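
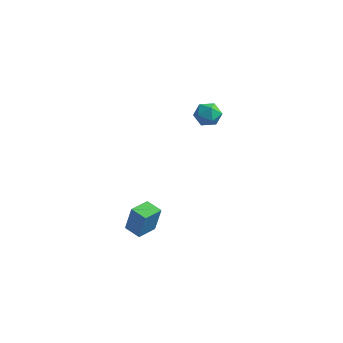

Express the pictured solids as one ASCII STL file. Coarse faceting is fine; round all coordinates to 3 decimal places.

solid 
facet normal -0.963 0.201 0.181
outer loop
vertex -1.466 -3.787 1.625
vertex -1.244 -2.596 1.486
vertex -1.78 -3.907 0.091
endloop
endfacet
facet normal -0.182 -0.977 0.114
outer loop
vertex -0.836 -4.104 -0.086
vertex -1.466 -3.787 1.625
vertex -1.78 -3.907 0.091
endloop
endfacet
facet normal -0.963 0.201 0.181
outer loop
vertex -1.78 -3.907 0.091
vertex -1.244 -2.596 1.486
vertex -1.557 -2.716 -0.048
endloop
endfacet
facet normal -0.199 -0.077 -0.977
outer loop
vertex -1.557 -2.716 -0.048
vertex -0.836 -4.104 -0.086
vertex -1.78 -3.907 0.091
endloop
endfacet
facet normal 0.199 0.077 0.977
outer loop
vertex -1.466 -3.787 1.625
vertex -0.3 -2.793 1.309
vertex -1.244 -2.596 1.486
endloop
endfacet
facet normal -0.183 -0.977 0.114
outer loop
vertex -0.523 -3.984 1.448
vertex -1.466 -3.787 1.625
vertex -0.836 -4.104 -0.086
endloop
endfacet
facet normal 0.199 0.077 0.977
outer loop
vertex -0.523 -3.984 1.448
vertex -0.3 -2.793 1.309
vertex -1.466 -3.787 1.625
endloop
endfacet
facet normal 0.183 0.977 -0.114
outer loop
vertex -1.244 -2.596 1.486
vertex -0.3 -2.793 1.309
vertex -1.557 -2.716 -0.048
endloop
endfacet
facet normal -0.199 -0.077 -0.977
outer loop
vertex -0.614 -2.913 -0.225
vertex -0.836 -4.104 -0.086
vertex -1.557 -2.716 -0.048
endloop
endfacet
facet normal 0.183 0.977 -0.114
outer loop
vertex -1.557 -2.716 -0.048
vertex -0.3 -2.793 1.309
vertex -0.614 -2.913 -0.225
endloop
endfacet
facet normal 0.963 -0.201 -0.181
outer loop
vertex -0.614 -2.913 -0.225
vertex -0.523 -3.984 1.448
vertex -0.836 -4.104 -0.086
endloop
endfacet
facet normal 0.963 -0.201 -0.181
outer loop
vertex -0.3 -2.793 1.309
vertex -0.523 -3.984 1.448
vertex -0.614 -2.913 -0.225
endloop
endfacet
facet normal -0.552 0.620 0.557
outer loop
vertex -1.944 4.435 3.945
vertex -1.882 3.906 4.596
vertex -1.308 4.512 4.49
endloop
endfacet
facet normal -0.177 0.982 0.068
outer loop
vertex -1.944 4.435 3.945
vertex -1.308 4.512 4.49
vertex -1.167 4.595 3.665
endloop
endfacet
facet normal -0.359 0.735 -0.575
outer loop
vertex -1.944 4.435 3.945
vertex -1.167 4.595 3.665
vertex -1.654 4.041 3.261
endloop
endfacet
facet normal -0.846 0.220 -0.485
outer loop
vertex -1.944 4.435 3.945
vertex -1.654 4.041 3.261
vertex -2.095 3.614 3.836
endloop
endfacet
facet normal -0.966 0.149 0.213
outer loop
vertex -1.944 4.435 3.945
vertex -2.095 3.614 3.836
vertex -1.882 3.906 4.596
endloop
endfacet
facet normal 0.513 0.841 0.172
outer loop
vertex -1.167 4.595 3.665
vertex -1.308 4.512 4.49
vertex -0.625 4.166 4.144
endloop
endfacet
facet normal -0.093 0.256 0.962
outer loop
vertex -1.308 4.512 4.49
vertex -1.882 3.906 4.596
vertex -1.066 3.739 4.719
endloop
endfacet
facet normal -0.760 -0.506 0.407
outer loop
vertex -1.882 3.906 4.596
vertex -2.095 3.614 3.836
vertex -1.553 3.185 4.315
endloop
endfacet
facet normal -0.566 -0.392 -0.725
outer loop
vertex -2.095 3.614 3.836
vertex -1.654 4.041 3.261
vertex -1.412 3.268 3.49
endloop
endfacet
facet normal 0.221 0.440 -0.870
outer loop
vertex -1.654 4.041 3.261
vertex -1.167 4.595 3.665
vertex -0.838 3.874 3.384
endloop
endfacet
facet normal 0.846 -0.220 0.485
outer loop
vertex -0.776 3.345 4.035
vertex -0.625 4.166 4.144
vertex -1.066 3.739 4.719
endloop
endfacet
facet normal 0.359 -0.735 0.575
outer loop
vertex -0.776 3.345 4.035
vertex -1.066 3.739 4.719
vertex -1.553 3.185 4.315
endloop
endfacet
facet normal 0.177 -0.982 -0.068
outer loop
vertex -0.776 3.345 4.035
vertex -1.553 3.185 4.315
vertex -1.412 3.268 3.49
endloop
endfacet
facet normal 0.552 -0.620 -0.557
outer loop
vertex -0.776 3.345 4.035
vertex -1.412 3.268 3.49
vertex -0.838 3.874 3.384
endloop
endfacet
facet normal 0.966 -0.149 -0.213
outer loop
vertex -0.776 3.345 4.035
vertex -0.838 3.874 3.384
vertex -0.625 4.166 4.144
endloop
endfacet
facet normal 0.566 0.392 0.725
outer loop
vertex -1.066 3.739 4.719
vertex -0.625 4.166 4.144
vertex -1.308 4.512 4.49
endloop
endfacet
facet normal -0.221 -0.440 0.870
outer loop
vertex -1.553 3.185 4.315
vertex -1.066 3.739 4.719
vertex -1.882 3.906 4.596
endloop
endfacet
facet normal -0.513 -0.841 -0.172
outer loop
vertex -1.412 3.268 3.49
vertex -1.553 3.185 4.315
vertex -2.095 3.614 3.836
endloop
endfacet
facet normal 0.093 -0.256 -0.962
outer loop
vertex -0.838 3.874 3.384
vertex -1.412 3.268 3.49
vertex -1.654 4.041 3.261
endloop
endfacet
facet normal 0.760 0.506 -0.407
outer loop
vertex -0.625 4.166 4.144
vertex -0.838 3.874 3.384
vertex -1.167 4.595 3.665
endloop
endfacet

endsolid


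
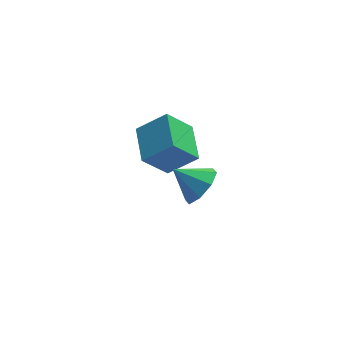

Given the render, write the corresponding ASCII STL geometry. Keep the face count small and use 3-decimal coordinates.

solid 
facet normal 0.747 -0.300 -0.593
outer loop
vertex 0.508 -0.713 -1.46
vertex -0.01 -1.376 -1.778
vertex 0.146 -0.522 -2.013
endloop
endfacet
facet normal -0.058 0.931 0.360
outer loop
vertex 0.508 -0.713 -1.46
vertex 0.146 -0.522 -2.013
vertex -0.99 -0.984 -1.002
endloop
endfacet
facet normal 0.747 -0.300 -0.593
outer loop
vertex 0.146 -0.522 -2.013
vertex -0.01 -1.376 -1.778
vertex -0.308 -0.83 -2.429
endloop
endfacet
facet normal -0.471 0.872 -0.131
outer loop
vertex 0.146 -0.522 -2.013
vertex -0.308 -0.83 -2.429
vertex -0.99 -0.984 -1.002
endloop
endfacet
facet normal 0.747 -0.300 -0.593
outer loop
vertex -0.308 -0.83 -2.429
vertex -0.01 -1.376 -1.778
vertex -0.588 -1.459 -2.464
endloop
endfacet
facet normal -0.844 0.396 -0.361
outer loop
vertex -0.308 -0.83 -2.429
vertex -0.588 -1.459 -2.464
vertex -0.99 -0.984 -1.002
endloop
endfacet
facet normal 0.747 -0.299 -0.593
outer loop
vertex -0.588 -1.459 -2.464
vertex -0.01 -1.376 -1.778
vertex -0.529 -2.039 -2.097
endloop
endfacet
facet normal -0.957 -0.219 -0.192
outer loop
vertex -0.588 -1.459 -2.464
vertex -0.529 -2.039 -2.097
vertex -0.99 -0.984 -1.002
endloop
endfacet
facet normal 0.747 -0.300 -0.593
outer loop
vertex -0.529 -2.039 -2.097
vertex -0.01 -1.376 -1.778
vertex -0.167 -2.231 -1.544
endloop
endfacet
facet normal -0.743 -0.610 0.275
outer loop
vertex -0.529 -2.039 -2.097
vertex -0.167 -2.231 -1.544
vertex -0.99 -0.984 -1.002
endloop
endfacet
facet normal 0.747 -0.300 -0.593
outer loop
vertex -0.167 -2.231 -1.544
vertex -0.01 -1.376 -1.778
vertex 0.287 -1.922 -1.128
endloop
endfacet
facet normal -0.329 -0.550 0.767
outer loop
vertex -0.167 -2.231 -1.544
vertex 0.287 -1.922 -1.128
vertex -0.99 -0.984 -1.002
endloop
endfacet
facet normal 0.747 -0.300 -0.593
outer loop
vertex 0.287 -1.922 -1.128
vertex -0.01 -1.376 -1.778
vertex 0.567 -1.293 -1.093
endloop
endfacet
facet normal 0.043 -0.075 0.996
outer loop
vertex 0.287 -1.922 -1.128
vertex 0.567 -1.293 -1.093
vertex -0.99 -0.984 -1.002
endloop
endfacet
facet normal 0.747 -0.299 -0.593
outer loop
vertex 0.567 -1.293 -1.093
vertex -0.01 -1.376 -1.778
vertex 0.508 -0.713 -1.46
endloop
endfacet
facet normal 0.155 0.539 0.828
outer loop
vertex 0.567 -1.293 -1.093
vertex 0.508 -0.713 -1.46
vertex -0.99 -0.984 -1.002
endloop
endfacet
facet normal -0.638 -0.149 0.755
outer loop
vertex -0.618 1.952 -2.689
vertex -0.658 3.646 -2.389
vertex -1.803 2.096 -3.662
endloop
endfacet
facet normal 0.023 -0.984 -0.174
outer loop
vertex -0.782 2.334 -4.871
vertex -0.618 1.952 -2.689
vertex -1.803 2.096 -3.662
endloop
endfacet
facet normal -0.639 -0.148 0.755
outer loop
vertex -1.803 2.096 -3.662
vertex -0.658 3.646 -2.389
vertex -1.843 3.79 -3.363
endloop
endfacet
facet normal -0.770 0.093 -0.632
outer loop
vertex -1.843 3.79 -3.363
vertex -0.782 2.334 -4.871
vertex -1.803 2.096 -3.662
endloop
endfacet
facet normal 0.770 -0.094 0.632
outer loop
vertex -0.618 1.952 -2.689
vertex 0.363 3.884 -3.598
vertex -0.658 3.646 -2.389
endloop
endfacet
facet normal 0.023 -0.984 -0.174
outer loop
vertex 0.403 2.19 -3.897
vertex -0.618 1.952 -2.689
vertex -0.782 2.334 -4.871
endloop
endfacet
facet normal 0.769 -0.093 0.632
outer loop
vertex 0.403 2.19 -3.897
vertex 0.363 3.884 -3.598
vertex -0.618 1.952 -2.689
endloop
endfacet
facet normal -0.023 0.984 0.174
outer loop
vertex -0.658 3.646 -2.389
vertex 0.363 3.884 -3.598
vertex -1.843 3.79 -3.363
endloop
endfacet
facet normal -0.769 0.094 -0.632
outer loop
vertex -0.822 4.028 -4.571
vertex -0.782 2.334 -4.871
vertex -1.843 3.79 -3.363
endloop
endfacet
facet normal -0.023 0.984 0.174
outer loop
vertex -1.843 3.79 -3.363
vertex 0.363 3.884 -3.598
vertex -0.822 4.028 -4.571
endloop
endfacet
facet normal 0.639 0.149 -0.755
outer loop
vertex -0.822 4.028 -4.571
vertex 0.403 2.19 -3.897
vertex -0.782 2.334 -4.871
endloop
endfacet
facet normal 0.638 0.148 -0.755
outer loop
vertex 0.363 3.884 -3.598
vertex 0.403 2.19 -3.897
vertex -0.822 4.028 -4.571
endloop
endfacet

endsolid


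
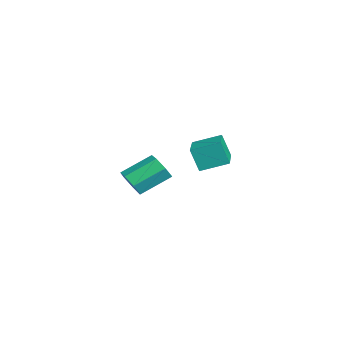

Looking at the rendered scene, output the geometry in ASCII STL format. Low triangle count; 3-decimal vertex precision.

solid 
facet normal 0.169 -0.847 -0.504
outer loop
vertex -1.119 -2.716 -3.647
vertex -1.986 -2.747 -3.886
vertex -1.3 -2.355 -4.315
endloop
endfacet
facet normal 0.958 0.262 -0.118
outer loop
vertex -1.119 -2.716 -3.647
vertex -1.3 -2.355 -4.315
vertex -1.446 -1.081 -2.675
endloop
endfacet
facet normal 0.958 0.262 -0.118
outer loop
vertex -1.446 -1.081 -2.675
vertex -1.3 -2.355 -4.315
vertex -1.627 -0.72 -3.343
endloop
endfacet
facet normal -0.170 0.847 0.504
outer loop
vertex -1.446 -1.081 -2.675
vertex -1.627 -0.72 -3.343
vertex -2.314 -1.113 -2.914
endloop
endfacet
facet normal 0.170 -0.847 -0.503
outer loop
vertex -1.3 -2.355 -4.315
vertex -1.986 -2.747 -3.886
vertex -1.997 -2.289 -4.661
endloop
endfacet
facet normal 0.418 0.525 -0.742
outer loop
vertex -1.3 -2.355 -4.315
vertex -1.997 -2.289 -4.661
vertex -1.627 -0.72 -3.343
endloop
endfacet
facet normal 0.417 0.525 -0.742
outer loop
vertex -1.627 -0.72 -3.343
vertex -1.997 -2.289 -4.661
vertex -2.324 -0.654 -3.688
endloop
endfacet
facet normal -0.169 0.847 0.504
outer loop
vertex -1.627 -0.72 -3.343
vertex -2.324 -0.654 -3.688
vertex -2.314 -1.113 -2.914
endloop
endfacet
facet normal 0.169 -0.847 -0.503
outer loop
vertex -1.997 -2.289 -4.661
vertex -1.986 -2.747 -3.886
vertex -2.687 -2.568 -4.423
endloop
endfacet
facet normal -0.438 0.393 -0.808
outer loop
vertex -1.997 -2.289 -4.661
vertex -2.687 -2.568 -4.423
vertex -2.324 -0.654 -3.688
endloop
endfacet
facet normal -0.438 0.393 -0.808
outer loop
vertex -2.324 -0.654 -3.688
vertex -2.687 -2.568 -4.423
vertex -3.014 -0.934 -3.45
endloop
endfacet
facet normal -0.170 0.847 0.504
outer loop
vertex -2.324 -0.654 -3.688
vertex -3.014 -0.934 -3.45
vertex -2.314 -1.113 -2.914
endloop
endfacet
facet normal 0.170 -0.847 -0.504
outer loop
vertex -2.687 -2.568 -4.423
vertex -1.986 -2.747 -3.886
vertex -2.849 -2.983 -3.781
endloop
endfacet
facet normal -0.963 -0.035 -0.266
outer loop
vertex -2.687 -2.568 -4.423
vertex -2.849 -2.983 -3.781
vertex -3.014 -0.934 -3.45
endloop
endfacet
facet normal -0.963 -0.035 -0.265
outer loop
vertex -3.014 -0.934 -3.45
vertex -2.849 -2.983 -3.781
vertex -3.176 -1.348 -2.808
endloop
endfacet
facet normal -0.169 0.847 0.504
outer loop
vertex -3.014 -0.934 -3.45
vertex -3.176 -1.348 -2.808
vertex -2.314 -1.113 -2.914
endloop
endfacet
facet normal 0.170 -0.847 -0.504
outer loop
vertex -2.849 -2.983 -3.781
vertex -1.986 -2.747 -3.886
vertex -2.362 -3.22 -3.218
endloop
endfacet
facet normal -0.763 -0.436 0.477
outer loop
vertex -2.849 -2.983 -3.781
vertex -2.362 -3.22 -3.218
vertex -3.176 -1.348 -2.808
endloop
endfacet
facet normal -0.763 -0.436 0.477
outer loop
vertex -3.176 -1.348 -2.808
vertex -2.362 -3.22 -3.218
vertex -2.689 -1.585 -2.246
endloop
endfacet
facet normal -0.169 0.847 0.504
outer loop
vertex -3.176 -1.348 -2.808
vertex -2.689 -1.585 -2.246
vertex -2.314 -1.113 -2.914
endloop
endfacet
facet normal 0.170 -0.847 -0.504
outer loop
vertex -2.362 -3.22 -3.218
vertex -1.986 -2.747 -3.886
vertex -1.592 -3.101 -3.159
endloop
endfacet
facet normal 0.013 -0.509 0.861
outer loop
vertex -2.362 -3.22 -3.218
vertex -1.592 -3.101 -3.159
vertex -2.689 -1.585 -2.246
endloop
endfacet
facet normal 0.012 -0.510 0.860
outer loop
vertex -2.689 -1.585 -2.246
vertex -1.592 -3.101 -3.159
vertex -1.919 -1.466 -2.186
endloop
endfacet
facet normal -0.170 0.847 0.503
outer loop
vertex -2.689 -1.585 -2.246
vertex -1.919 -1.466 -2.186
vertex -2.314 -1.113 -2.914
endloop
endfacet
facet normal 0.169 -0.847 -0.504
outer loop
vertex -1.592 -3.101 -3.159
vertex -1.986 -2.747 -3.886
vertex -1.119 -2.716 -3.647
endloop
endfacet
facet normal 0.778 -0.199 0.596
outer loop
vertex -1.592 -3.101 -3.159
vertex -1.119 -2.716 -3.647
vertex -1.919 -1.466 -2.186
endloop
endfacet
facet normal 0.778 -0.199 0.596
outer loop
vertex -1.919 -1.466 -2.186
vertex -1.119 -2.716 -3.647
vertex -1.446 -1.081 -2.675
endloop
endfacet
facet normal -0.170 0.847 0.503
outer loop
vertex -1.919 -1.466 -2.186
vertex -1.446 -1.081 -2.675
vertex -2.314 -1.113 -2.914
endloop
endfacet
facet normal -0.963 0.210 -0.171
outer loop
vertex 2.345 -0.381 0.622
vertex 2.56 0.999 1.111
vertex 2.649 0.009 -0.613
endloop
endfacet
facet normal -0.145 -0.933 -0.330
outer loop
vertex 4.7 -0.439 -0.251
vertex 2.345 -0.381 0.622
vertex 2.649 0.009 -0.613
endloop
endfacet
facet normal -0.963 0.210 -0.171
outer loop
vertex 2.649 0.009 -0.613
vertex 2.56 0.999 1.111
vertex 2.864 1.389 -0.124
endloop
endfacet
facet normal 0.228 0.293 -0.928
outer loop
vertex 2.864 1.389 -0.124
vertex 4.7 -0.439 -0.251
vertex 2.649 0.009 -0.613
endloop
endfacet
facet normal -0.228 -0.293 0.928
outer loop
vertex 2.345 -0.381 0.622
vertex 4.611 0.551 1.473
vertex 2.56 0.999 1.111
endloop
endfacet
facet normal -0.145 -0.933 -0.330
outer loop
vertex 4.396 -0.829 0.984
vertex 2.345 -0.381 0.622
vertex 4.7 -0.439 -0.251
endloop
endfacet
facet normal -0.228 -0.293 0.928
outer loop
vertex 4.396 -0.829 0.984
vertex 4.611 0.551 1.473
vertex 2.345 -0.381 0.622
endloop
endfacet
facet normal 0.145 0.933 0.330
outer loop
vertex 2.56 0.999 1.111
vertex 4.611 0.551 1.473
vertex 2.864 1.389 -0.124
endloop
endfacet
facet normal 0.228 0.293 -0.928
outer loop
vertex 4.915 0.941 0.238
vertex 4.7 -0.439 -0.251
vertex 2.864 1.389 -0.124
endloop
endfacet
facet normal 0.145 0.933 0.330
outer loop
vertex 2.864 1.389 -0.124
vertex 4.611 0.551 1.473
vertex 4.915 0.941 0.238
endloop
endfacet
facet normal 0.963 -0.210 0.171
outer loop
vertex 4.915 0.941 0.238
vertex 4.396 -0.829 0.984
vertex 4.7 -0.439 -0.251
endloop
endfacet
facet normal 0.963 -0.210 0.171
outer loop
vertex 4.611 0.551 1.473
vertex 4.396 -0.829 0.984
vertex 4.915 0.941 0.238
endloop
endfacet

endsolid


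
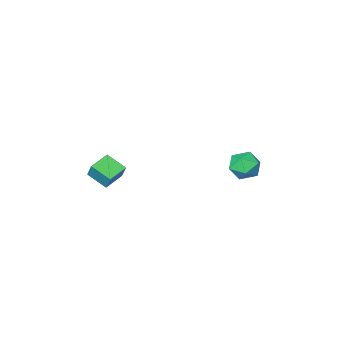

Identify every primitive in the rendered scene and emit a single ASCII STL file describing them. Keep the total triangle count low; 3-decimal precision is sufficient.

solid 
facet normal -0.927 -0.305 0.219
outer loop
vertex 2.694 -4.063 2.084
vertex 2.299 -3.195 1.621
vertex 2.655 -4.476 1.342
endloop
endfacet
facet normal 0.372 -0.819 0.436
outer loop
vertex 3.601 -4.165 1.119
vertex 2.694 -4.063 2.084
vertex 2.655 -4.476 1.342
endloop
endfacet
facet normal -0.927 -0.305 0.217
outer loop
vertex 2.655 -4.476 1.342
vertex 2.299 -3.195 1.621
vertex 2.261 -3.608 0.879
endloop
endfacet
facet normal -0.046 -0.486 -0.873
outer loop
vertex 2.261 -3.608 0.879
vertex 3.601 -4.165 1.119
vertex 2.655 -4.476 1.342
endloop
endfacet
facet normal 0.046 0.486 0.873
outer loop
vertex 2.694 -4.063 2.084
vertex 3.245 -2.884 1.398
vertex 2.299 -3.195 1.621
endloop
endfacet
facet normal 0.373 -0.819 0.437
outer loop
vertex 3.639 -3.752 1.861
vertex 2.694 -4.063 2.084
vertex 3.601 -4.165 1.119
endloop
endfacet
facet normal 0.046 0.486 0.873
outer loop
vertex 3.639 -3.752 1.861
vertex 3.245 -2.884 1.398
vertex 2.694 -4.063 2.084
endloop
endfacet
facet normal -0.372 0.819 -0.437
outer loop
vertex 2.299 -3.195 1.621
vertex 3.245 -2.884 1.398
vertex 2.261 -3.608 0.879
endloop
endfacet
facet normal -0.046 -0.486 -0.873
outer loop
vertex 3.206 -3.297 0.656
vertex 3.601 -4.165 1.119
vertex 2.261 -3.608 0.879
endloop
endfacet
facet normal -0.373 0.819 -0.436
outer loop
vertex 2.261 -3.608 0.879
vertex 3.245 -2.884 1.398
vertex 3.206 -3.297 0.656
endloop
endfacet
facet normal 0.927 0.306 -0.218
outer loop
vertex 3.206 -3.297 0.656
vertex 3.639 -3.752 1.861
vertex 3.601 -4.165 1.119
endloop
endfacet
facet normal 0.927 0.304 -0.218
outer loop
vertex 3.245 -2.884 1.398
vertex 3.639 -3.752 1.861
vertex 3.206 -3.297 0.656
endloop
endfacet
facet normal -0.110 0.994 -0.027
outer loop
vertex -2.934 -1.145 0.449
vertex -2.957 -1.126 1.248
vertex -2.258 -1.059 0.866
endloop
endfacet
facet normal 0.266 0.764 -0.588
outer loop
vertex -2.934 -1.145 0.449
vertex -2.258 -1.059 0.866
vertex -2.277 -1.542 0.23
endloop
endfacet
facet normal -0.136 0.296 -0.945
outer loop
vertex -2.934 -1.145 0.449
vertex -2.277 -1.542 0.23
vertex -2.987 -1.908 0.218
endloop
endfacet
facet normal -0.761 0.236 -0.604
outer loop
vertex -2.934 -1.145 0.449
vertex -2.987 -1.908 0.218
vertex -3.407 -1.651 0.847
endloop
endfacet
facet normal -0.744 0.667 -0.037
outer loop
vertex -2.934 -1.145 0.449
vertex -3.407 -1.651 0.847
vertex -2.957 -1.126 1.248
endloop
endfacet
facet normal 0.841 0.419 -0.343
outer loop
vertex -2.277 -1.542 0.23
vertex -2.258 -1.059 0.866
vertex -1.893 -1.769 0.893
endloop
endfacet
facet normal 0.233 0.791 0.566
outer loop
vertex -2.258 -1.059 0.866
vertex -2.957 -1.126 1.248
vertex -2.313 -1.512 1.522
endloop
endfacet
facet normal -0.794 0.261 0.549
outer loop
vertex -2.957 -1.126 1.248
vertex -3.407 -1.651 0.847
vertex -3.023 -1.878 1.51
endloop
endfacet
facet normal -0.821 -0.436 -0.370
outer loop
vertex -3.407 -1.651 0.847
vertex -2.987 -1.908 0.218
vertex -3.042 -2.361 0.874
endloop
endfacet
facet normal 0.190 -0.338 -0.922
outer loop
vertex -2.987 -1.908 0.218
vertex -2.277 -1.542 0.23
vertex -2.343 -2.294 0.492
endloop
endfacet
facet normal 0.761 -0.236 0.604
outer loop
vertex -2.366 -2.275 1.291
vertex -1.893 -1.769 0.893
vertex -2.313 -1.512 1.522
endloop
endfacet
facet normal 0.136 -0.296 0.945
outer loop
vertex -2.366 -2.275 1.291
vertex -2.313 -1.512 1.522
vertex -3.023 -1.878 1.51
endloop
endfacet
facet normal -0.266 -0.764 0.588
outer loop
vertex -2.366 -2.275 1.291
vertex -3.023 -1.878 1.51
vertex -3.042 -2.361 0.874
endloop
endfacet
facet normal 0.110 -0.994 0.027
outer loop
vertex -2.366 -2.275 1.291
vertex -3.042 -2.361 0.874
vertex -2.343 -2.294 0.492
endloop
endfacet
facet normal 0.744 -0.667 0.037
outer loop
vertex -2.366 -2.275 1.291
vertex -2.343 -2.294 0.492
vertex -1.893 -1.769 0.893
endloop
endfacet
facet normal 0.821 0.436 0.370
outer loop
vertex -2.313 -1.512 1.522
vertex -1.893 -1.769 0.893
vertex -2.258 -1.059 0.866
endloop
endfacet
facet normal -0.190 0.338 0.922
outer loop
vertex -3.023 -1.878 1.51
vertex -2.313 -1.512 1.522
vertex -2.957 -1.126 1.248
endloop
endfacet
facet normal -0.841 -0.419 0.343
outer loop
vertex -3.042 -2.361 0.874
vertex -3.023 -1.878 1.51
vertex -3.407 -1.651 0.847
endloop
endfacet
facet normal -0.233 -0.791 -0.566
outer loop
vertex -2.343 -2.294 0.492
vertex -3.042 -2.361 0.874
vertex -2.987 -1.908 0.218
endloop
endfacet
facet normal 0.794 -0.261 -0.549
outer loop
vertex -1.893 -1.769 0.893
vertex -2.343 -2.294 0.492
vertex -2.277 -1.542 0.23
endloop
endfacet

endsolid


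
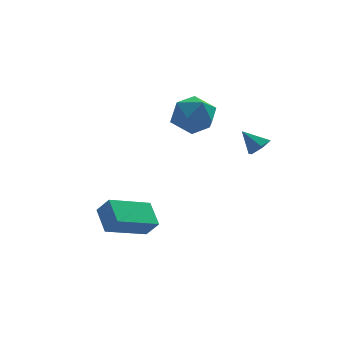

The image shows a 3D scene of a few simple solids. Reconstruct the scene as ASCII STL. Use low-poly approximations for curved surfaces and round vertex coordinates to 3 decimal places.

solid 
facet normal 0.605 -0.345 -0.718
outer loop
vertex 2.231 0.091 2.706
vertex 1.817 0.224 2.293
vertex 2.23 0.632 2.445
endloop
endfacet
facet normal 0.454 0.388 0.802
outer loop
vertex 2.231 0.091 2.706
vertex 2.23 0.632 2.445
vertex 1.163 0.596 3.067
endloop
endfacet
facet normal 0.605 -0.345 -0.718
outer loop
vertex 2.23 0.632 2.445
vertex 1.817 0.224 2.293
vertex 1.815 0.764 2.032
endloop
endfacet
facet normal 0.093 0.972 0.217
outer loop
vertex 2.23 0.632 2.445
vertex 1.815 0.764 2.032
vertex 1.163 0.596 3.067
endloop
endfacet
facet normal 0.607 -0.344 -0.717
outer loop
vertex 1.815 0.764 2.032
vertex 1.817 0.224 2.293
vertex 1.403 0.356 1.879
endloop
endfacet
facet normal -0.623 0.732 -0.274
outer loop
vertex 1.815 0.764 2.032
vertex 1.403 0.356 1.879
vertex 1.163 0.596 3.067
endloop
endfacet
facet normal 0.606 -0.345 -0.716
outer loop
vertex 1.403 0.356 1.879
vertex 1.817 0.224 2.293
vertex 1.404 -0.184 2.14
endloop
endfacet
facet normal -0.980 -0.089 -0.180
outer loop
vertex 1.403 0.356 1.879
vertex 1.404 -0.184 2.14
vertex 1.163 0.596 3.067
endloop
endfacet
facet normal 0.606 -0.345 -0.716
outer loop
vertex 1.404 -0.184 2.14
vertex 1.817 0.224 2.293
vertex 1.818 -0.316 2.554
endloop
endfacet
facet normal -0.619 -0.673 0.405
outer loop
vertex 1.404 -0.184 2.14
vertex 1.818 -0.316 2.554
vertex 1.163 0.596 3.067
endloop
endfacet
facet normal 0.605 -0.346 -0.718
outer loop
vertex 1.818 -0.316 2.554
vertex 1.817 0.224 2.293
vertex 2.231 0.091 2.706
endloop
endfacet
facet normal 0.098 -0.434 0.896
outer loop
vertex 1.818 -0.316 2.554
vertex 2.231 0.091 2.706
vertex 1.163 0.596 3.067
endloop
endfacet
facet normal -0.778 0.436 -0.453
outer loop
vertex -0.512 4.334 1.583
vertex -1.205 3.778 2.238
vertex -0.829 4.769 2.546
endloop
endfacet
facet normal -0.207 0.864 -0.459
outer loop
vertex -0.512 4.334 1.583
vertex -0.829 4.769 2.546
vertex 0.223 4.85 2.224
endloop
endfacet
facet normal 0.323 0.521 -0.790
outer loop
vertex -0.512 4.334 1.583
vertex 0.223 4.85 2.224
vertex 0.498 3.909 1.716
endloop
endfacet
facet normal 0.080 -0.119 -0.990
outer loop
vertex -0.512 4.334 1.583
vertex 0.498 3.909 1.716
vertex -0.385 3.247 1.724
endloop
endfacet
facet normal -0.601 -0.171 -0.781
outer loop
vertex -0.512 4.334 1.583
vertex -0.385 3.247 1.724
vertex -1.205 3.778 2.238
endloop
endfacet
facet normal -0.008 0.976 0.218
outer loop
vertex 0.223 4.85 2.224
vertex -0.829 4.769 2.546
vertex -0.015 4.613 3.276
endloop
endfacet
facet normal -0.932 0.283 0.227
outer loop
vertex -0.829 4.769 2.546
vertex -1.205 3.778 2.238
vertex -0.898 3.951 3.284
endloop
endfacet
facet normal -0.645 -0.701 -0.304
outer loop
vertex -1.205 3.778 2.238
vertex -0.385 3.247 1.724
vertex -0.623 3.01 2.776
endloop
endfacet
facet normal 0.457 -0.617 -0.641
outer loop
vertex -0.385 3.247 1.724
vertex 0.498 3.909 1.716
vertex 0.429 3.091 2.454
endloop
endfacet
facet normal 0.849 0.420 -0.319
outer loop
vertex 0.498 3.909 1.716
vertex 0.223 4.85 2.224
vertex 0.805 4.082 2.762
endloop
endfacet
facet normal -0.080 0.119 0.990
outer loop
vertex 0.112 3.526 3.417
vertex -0.015 4.613 3.276
vertex -0.898 3.951 3.284
endloop
endfacet
facet normal -0.323 -0.521 0.790
outer loop
vertex 0.112 3.526 3.417
vertex -0.898 3.951 3.284
vertex -0.623 3.01 2.776
endloop
endfacet
facet normal 0.207 -0.864 0.459
outer loop
vertex 0.112 3.526 3.417
vertex -0.623 3.01 2.776
vertex 0.429 3.091 2.454
endloop
endfacet
facet normal 0.778 -0.436 0.453
outer loop
vertex 0.112 3.526 3.417
vertex 0.429 3.091 2.454
vertex 0.805 4.082 2.762
endloop
endfacet
facet normal 0.601 0.171 0.781
outer loop
vertex 0.112 3.526 3.417
vertex 0.805 4.082 2.762
vertex -0.015 4.613 3.276
endloop
endfacet
facet normal -0.457 0.617 0.641
outer loop
vertex -0.898 3.951 3.284
vertex -0.015 4.613 3.276
vertex -0.829 4.769 2.546
endloop
endfacet
facet normal -0.849 -0.420 0.319
outer loop
vertex -0.623 3.01 2.776
vertex -0.898 3.951 3.284
vertex -1.205 3.778 2.238
endloop
endfacet
facet normal 0.008 -0.976 -0.218
outer loop
vertex 0.429 3.091 2.454
vertex -0.623 3.01 2.776
vertex -0.385 3.247 1.724
endloop
endfacet
facet normal 0.932 -0.283 -0.227
outer loop
vertex 0.805 4.082 2.762
vertex 0.429 3.091 2.454
vertex 0.498 3.909 1.716
endloop
endfacet
facet normal 0.645 0.701 0.304
outer loop
vertex -0.015 4.613 3.276
vertex 0.805 4.082 2.762
vertex 0.223 4.85 2.224
endloop
endfacet
facet normal -0.491 0.372 -0.788
outer loop
vertex -4.502 0.132 -1.937
vertex -4.682 1.249 -1.297
vertex -2.704 0.865 -2.711
endloop
endfacet
facet normal 0.138 -0.859 -0.493
outer loop
vertex -2.238 0.511 -1.963
vertex -4.502 0.132 -1.937
vertex -2.704 0.865 -2.711
endloop
endfacet
facet normal -0.491 0.372 -0.788
outer loop
vertex -2.704 0.865 -2.711
vertex -4.682 1.249 -1.297
vertex -2.884 1.982 -2.071
endloop
endfacet
facet normal 0.860 0.351 -0.370
outer loop
vertex -2.884 1.982 -2.071
vertex -2.238 0.511 -1.963
vertex -2.704 0.865 -2.711
endloop
endfacet
facet normal -0.860 -0.351 0.370
outer loop
vertex -4.502 0.132 -1.937
vertex -4.216 0.895 -0.549
vertex -4.682 1.249 -1.297
endloop
endfacet
facet normal 0.138 -0.859 -0.493
outer loop
vertex -4.036 -0.222 -1.189
vertex -4.502 0.132 -1.937
vertex -2.238 0.511 -1.963
endloop
endfacet
facet normal -0.860 -0.351 0.370
outer loop
vertex -4.036 -0.222 -1.189
vertex -4.216 0.895 -0.549
vertex -4.502 0.132 -1.937
endloop
endfacet
facet normal -0.138 0.859 0.493
outer loop
vertex -4.682 1.249 -1.297
vertex -4.216 0.895 -0.549
vertex -2.884 1.982 -2.071
endloop
endfacet
facet normal 0.860 0.351 -0.370
outer loop
vertex -2.418 1.628 -1.323
vertex -2.238 0.511 -1.963
vertex -2.884 1.982 -2.071
endloop
endfacet
facet normal -0.138 0.859 0.493
outer loop
vertex -2.884 1.982 -2.071
vertex -4.216 0.895 -0.549
vertex -2.418 1.628 -1.323
endloop
endfacet
facet normal 0.491 -0.372 0.788
outer loop
vertex -2.418 1.628 -1.323
vertex -4.036 -0.222 -1.189
vertex -2.238 0.511 -1.963
endloop
endfacet
facet normal 0.491 -0.372 0.788
outer loop
vertex -4.216 0.895 -0.549
vertex -4.036 -0.222 -1.189
vertex -2.418 1.628 -1.323
endloop
endfacet

endsolid


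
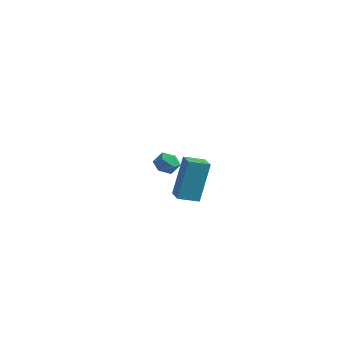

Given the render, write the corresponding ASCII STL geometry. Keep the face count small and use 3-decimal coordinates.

solid 
facet normal -0.570 0.797 -0.198
outer loop
vertex -3.753 4.062 -2.087
vertex -4.276 3.799 -1.641
vertex -3.752 4.24 -1.373
endloop
endfacet
facet normal 0.123 0.963 -0.240
outer loop
vertex -3.753 4.062 -2.087
vertex -3.752 4.24 -1.373
vertex -3.12 4.075 -1.712
endloop
endfacet
facet normal 0.421 0.538 -0.730
outer loop
vertex -3.753 4.062 -2.087
vertex -3.12 4.075 -1.712
vertex -3.253 3.531 -2.19
endloop
endfacet
facet normal -0.087 0.110 -0.990
outer loop
vertex -3.753 4.062 -2.087
vertex -3.253 3.531 -2.19
vertex -3.968 3.361 -2.146
endloop
endfacet
facet normal -0.700 0.270 -0.661
outer loop
vertex -3.753 4.062 -2.087
vertex -3.968 3.361 -2.146
vertex -4.276 3.799 -1.641
endloop
endfacet
facet normal 0.423 0.817 0.391
outer loop
vertex -3.12 4.075 -1.712
vertex -3.752 4.24 -1.373
vertex -3.252 3.819 -1.034
endloop
endfacet
facet normal -0.698 0.551 0.458
outer loop
vertex -3.752 4.24 -1.373
vertex -4.276 3.799 -1.641
vertex -3.967 3.649 -0.99
endloop
endfacet
facet normal -0.908 -0.303 -0.291
outer loop
vertex -4.276 3.799 -1.641
vertex -3.968 3.361 -2.146
vertex -4.1 3.105 -1.468
endloop
endfacet
facet normal 0.083 -0.563 -0.822
outer loop
vertex -3.968 3.361 -2.146
vertex -3.253 3.531 -2.19
vertex -3.468 2.94 -1.807
endloop
endfacet
facet normal 0.907 0.130 -0.401
outer loop
vertex -3.253 3.531 -2.19
vertex -3.12 4.075 -1.712
vertex -2.944 3.381 -1.539
endloop
endfacet
facet normal 0.087 -0.110 0.990
outer loop
vertex -3.467 3.118 -1.093
vertex -3.252 3.819 -1.034
vertex -3.967 3.649 -0.99
endloop
endfacet
facet normal -0.421 -0.538 0.730
outer loop
vertex -3.467 3.118 -1.093
vertex -3.967 3.649 -0.99
vertex -4.1 3.105 -1.468
endloop
endfacet
facet normal -0.123 -0.963 0.240
outer loop
vertex -3.467 3.118 -1.093
vertex -4.1 3.105 -1.468
vertex -3.468 2.94 -1.807
endloop
endfacet
facet normal 0.570 -0.797 0.198
outer loop
vertex -3.467 3.118 -1.093
vertex -3.468 2.94 -1.807
vertex -2.944 3.381 -1.539
endloop
endfacet
facet normal 0.700 -0.270 0.661
outer loop
vertex -3.467 3.118 -1.093
vertex -2.944 3.381 -1.539
vertex -3.252 3.819 -1.034
endloop
endfacet
facet normal -0.083 0.563 0.822
outer loop
vertex -3.967 3.649 -0.99
vertex -3.252 3.819 -1.034
vertex -3.752 4.24 -1.373
endloop
endfacet
facet normal -0.907 -0.130 0.401
outer loop
vertex -4.1 3.105 -1.468
vertex -3.967 3.649 -0.99
vertex -4.276 3.799 -1.641
endloop
endfacet
facet normal -0.423 -0.817 -0.391
outer loop
vertex -3.468 2.94 -1.807
vertex -4.1 3.105 -1.468
vertex -3.968 3.361 -2.146
endloop
endfacet
facet normal 0.698 -0.551 -0.458
outer loop
vertex -2.944 3.381 -1.539
vertex -3.468 2.94 -1.807
vertex -3.253 3.531 -2.19
endloop
endfacet
facet normal 0.908 0.303 0.291
outer loop
vertex -3.252 3.819 -1.034
vertex -2.944 3.381 -1.539
vertex -3.12 4.075 -1.712
endloop
endfacet
facet normal -0.829 0.532 -0.174
outer loop
vertex 2.123 -1.238 2.611
vertex 2.699 -0.429 2.339
vertex 2.115 -1.929 0.544
endloop
endfacet
facet normal -0.559 -0.786 0.265
outer loop
vertex 2.961 -2.471 0.721
vertex 2.123 -1.238 2.611
vertex 2.115 -1.929 0.544
endloop
endfacet
facet normal -0.829 0.531 -0.174
outer loop
vertex 2.115 -1.929 0.544
vertex 2.699 -0.429 2.339
vertex 2.691 -1.12 0.271
endloop
endfacet
facet normal -0.005 -0.317 -0.948
outer loop
vertex 2.691 -1.12 0.271
vertex 2.961 -2.471 0.721
vertex 2.115 -1.929 0.544
endloop
endfacet
facet normal 0.004 0.316 0.949
outer loop
vertex 2.123 -1.238 2.611
vertex 3.545 -0.971 2.516
vertex 2.699 -0.429 2.339
endloop
endfacet
facet normal -0.559 -0.786 0.265
outer loop
vertex 2.969 -1.78 2.789
vertex 2.123 -1.238 2.611
vertex 2.961 -2.471 0.721
endloop
endfacet
facet normal 0.004 0.317 0.948
outer loop
vertex 2.969 -1.78 2.789
vertex 3.545 -0.971 2.516
vertex 2.123 -1.238 2.611
endloop
endfacet
facet normal 0.559 0.786 -0.265
outer loop
vertex 2.699 -0.429 2.339
vertex 3.545 -0.971 2.516
vertex 2.691 -1.12 0.271
endloop
endfacet
facet normal -0.003 -0.317 -0.949
outer loop
vertex 3.537 -1.662 0.449
vertex 2.961 -2.471 0.721
vertex 2.691 -1.12 0.271
endloop
endfacet
facet normal 0.559 0.786 -0.265
outer loop
vertex 2.691 -1.12 0.271
vertex 3.545 -0.971 2.516
vertex 3.537 -1.662 0.449
endloop
endfacet
facet normal 0.829 -0.532 0.174
outer loop
vertex 3.537 -1.662 0.449
vertex 2.969 -1.78 2.789
vertex 2.961 -2.471 0.721
endloop
endfacet
facet normal 0.829 -0.531 0.174
outer loop
vertex 3.545 -0.971 2.516
vertex 2.969 -1.78 2.789
vertex 3.537 -1.662 0.449
endloop
endfacet

endsolid


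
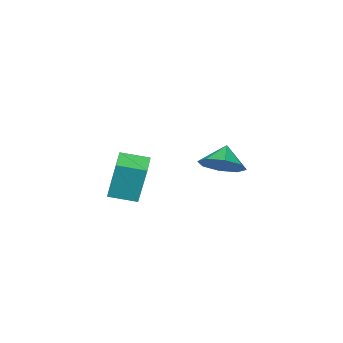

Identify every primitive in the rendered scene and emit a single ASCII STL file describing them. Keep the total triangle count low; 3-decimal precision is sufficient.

solid 
facet normal 0.624 0.374 -0.686
outer loop
vertex -2.165 2.7 1.01
vertex -2.854 3.463 0.799
vertex -2.052 3.351 1.467
endloop
endfacet
facet normal 0.181 -0.586 0.790
outer loop
vertex -2.165 2.7 1.01
vertex -2.052 3.351 1.467
vertex -3.566 3.037 1.581
endloop
endfacet
facet normal 0.624 0.373 -0.687
outer loop
vertex -2.052 3.351 1.467
vertex -2.854 3.463 0.799
vertex -2.409 4.068 1.532
endloop
endfacet
facet normal 0.085 -0.048 0.995
outer loop
vertex -2.052 3.351 1.467
vertex -2.409 4.068 1.532
vertex -3.566 3.037 1.581
endloop
endfacet
facet normal 0.623 0.374 -0.687
outer loop
vertex -2.409 4.068 1.532
vertex -2.854 3.463 0.799
vertex -3.027 4.43 1.168
endloop
endfacet
facet normal -0.297 0.375 0.878
outer loop
vertex -2.409 4.068 1.532
vertex -3.027 4.43 1.168
vertex -3.566 3.037 1.581
endloop
endfacet
facet normal 0.624 0.374 -0.686
outer loop
vertex -3.027 4.43 1.168
vertex -2.854 3.463 0.799
vertex -3.544 4.226 0.587
endloop
endfacet
facet normal -0.743 0.438 0.507
outer loop
vertex -3.027 4.43 1.168
vertex -3.544 4.226 0.587
vertex -3.566 3.037 1.581
endloop
endfacet
facet normal 0.624 0.373 -0.687
outer loop
vertex -3.544 4.226 0.587
vertex -2.854 3.463 0.799
vertex -3.657 3.574 0.13
endloop
endfacet
facet normal -0.990 0.102 0.100
outer loop
vertex -3.544 4.226 0.587
vertex -3.657 3.574 0.13
vertex -3.566 3.037 1.581
endloop
endfacet
facet normal 0.624 0.374 -0.687
outer loop
vertex -3.657 3.574 0.13
vertex -2.854 3.463 0.799
vertex -3.299 2.857 0.065
endloop
endfacet
facet normal -0.893 -0.437 -0.106
outer loop
vertex -3.657 3.574 0.13
vertex -3.299 2.857 0.065
vertex -3.566 3.037 1.581
endloop
endfacet
facet normal 0.624 0.373 -0.686
outer loop
vertex -3.299 2.857 0.065
vertex -2.854 3.463 0.799
vertex -2.681 2.495 0.43
endloop
endfacet
facet normal -0.511 -0.860 0.012
outer loop
vertex -3.299 2.857 0.065
vertex -2.681 2.495 0.43
vertex -3.566 3.037 1.581
endloop
endfacet
facet normal 0.624 0.373 -0.687
outer loop
vertex -2.681 2.495 0.43
vertex -2.854 3.463 0.799
vertex -2.165 2.7 1.01
endloop
endfacet
facet normal -0.065 -0.921 0.384
outer loop
vertex -2.681 2.495 0.43
vertex -2.165 2.7 1.01
vertex -3.566 3.037 1.581
endloop
endfacet
facet normal -0.757 -0.632 0.166
outer loop
vertex 2.352 2.889 3.361
vertex 1.535 3.801 3.109
vertex 2.365 2.348 1.363
endloop
endfacet
facet normal 0.653 -0.730 0.202
outer loop
vertex 3.145 2.999 1.191
vertex 2.352 2.889 3.361
vertex 2.365 2.348 1.363
endloop
endfacet
facet normal -0.757 -0.632 0.166
outer loop
vertex 2.365 2.348 1.363
vertex 1.535 3.801 3.109
vertex 1.548 3.26 1.111
endloop
endfacet
facet normal 0.006 -0.262 -0.965
outer loop
vertex 1.548 3.26 1.111
vertex 3.145 2.999 1.191
vertex 2.365 2.348 1.363
endloop
endfacet
facet normal -0.006 0.262 0.965
outer loop
vertex 2.352 2.889 3.361
vertex 2.315 4.452 2.937
vertex 1.535 3.801 3.109
endloop
endfacet
facet normal 0.653 -0.730 0.202
outer loop
vertex 3.132 3.54 3.189
vertex 2.352 2.889 3.361
vertex 3.145 2.999 1.191
endloop
endfacet
facet normal -0.006 0.262 0.965
outer loop
vertex 3.132 3.54 3.189
vertex 2.315 4.452 2.937
vertex 2.352 2.889 3.361
endloop
endfacet
facet normal -0.653 0.730 -0.202
outer loop
vertex 1.535 3.801 3.109
vertex 2.315 4.452 2.937
vertex 1.548 3.26 1.111
endloop
endfacet
facet normal 0.006 -0.262 -0.965
outer loop
vertex 2.328 3.911 0.939
vertex 3.145 2.999 1.191
vertex 1.548 3.26 1.111
endloop
endfacet
facet normal -0.653 0.730 -0.202
outer loop
vertex 1.548 3.26 1.111
vertex 2.315 4.452 2.937
vertex 2.328 3.911 0.939
endloop
endfacet
facet normal 0.757 0.632 -0.166
outer loop
vertex 2.328 3.911 0.939
vertex 3.132 3.54 3.189
vertex 3.145 2.999 1.191
endloop
endfacet
facet normal 0.757 0.632 -0.166
outer loop
vertex 2.315 4.452 2.937
vertex 3.132 3.54 3.189
vertex 2.328 3.911 0.939
endloop
endfacet

endsolid


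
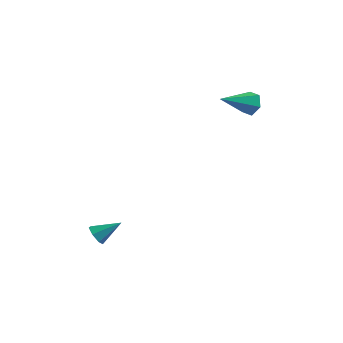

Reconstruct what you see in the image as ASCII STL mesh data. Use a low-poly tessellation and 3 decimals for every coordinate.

solid 
facet normal 0.500 0.765 -0.405
outer loop
vertex 2.74 4.41 3.888
vertex 2.311 4.335 3.217
vertex 2.055 4.814 3.805
endloop
endfacet
facet normal -0.039 0.138 0.990
outer loop
vertex 2.74 4.41 3.888
vertex 2.055 4.814 3.805
vertex 1.269 2.745 4.063
endloop
endfacet
facet normal 0.500 0.765 -0.406
outer loop
vertex 2.055 4.814 3.805
vertex 2.311 4.335 3.217
vertex 1.625 4.739 3.134
endloop
endfacet
facet normal -0.802 0.364 0.473
outer loop
vertex 2.055 4.814 3.805
vertex 1.625 4.739 3.134
vertex 1.269 2.745 4.063
endloop
endfacet
facet normal 0.500 0.765 -0.406
outer loop
vertex 1.625 4.739 3.134
vertex 2.311 4.335 3.217
vertex 1.881 4.26 2.547
endloop
endfacet
facet normal -0.921 -0.016 -0.388
outer loop
vertex 1.625 4.739 3.134
vertex 1.881 4.26 2.547
vertex 1.269 2.745 4.063
endloop
endfacet
facet normal 0.500 0.765 -0.407
outer loop
vertex 1.881 4.26 2.547
vertex 2.311 4.335 3.217
vertex 2.566 3.856 2.63
endloop
endfacet
facet normal -0.278 -0.621 -0.733
outer loop
vertex 1.881 4.26 2.547
vertex 2.566 3.856 2.63
vertex 1.269 2.745 4.063
endloop
endfacet
facet normal 0.501 0.764 -0.406
outer loop
vertex 2.566 3.856 2.63
vertex 2.311 4.335 3.217
vertex 2.996 3.931 3.301
endloop
endfacet
facet normal 0.486 -0.847 -0.217
outer loop
vertex 2.566 3.856 2.63
vertex 2.996 3.931 3.301
vertex 1.269 2.745 4.063
endloop
endfacet
facet normal 0.501 0.765 -0.406
outer loop
vertex 2.996 3.931 3.301
vertex 2.311 4.335 3.217
vertex 2.74 4.41 3.888
endloop
endfacet
facet normal 0.605 -0.467 0.645
outer loop
vertex 2.996 3.931 3.301
vertex 2.74 4.41 3.888
vertex 1.269 2.745 4.063
endloop
endfacet
facet normal -0.709 -0.475 -0.522
outer loop
vertex -2.45 -3.633 -3.927
vertex -2.864 -3.13 -3.823
vertex -2.439 -3.217 -4.321
endloop
endfacet
facet normal 0.916 -0.288 -0.278
outer loop
vertex -2.45 -3.633 -3.927
vertex -2.439 -3.217 -4.321
vertex -1.796 -2.41 -3.037
endloop
endfacet
facet normal -0.708 -0.477 -0.521
outer loop
vertex -2.439 -3.217 -4.321
vertex -2.864 -3.13 -3.823
vertex -2.749 -2.736 -4.34
endloop
endfacet
facet normal 0.682 0.415 -0.602
outer loop
vertex -2.439 -3.217 -4.321
vertex -2.749 -2.736 -4.34
vertex -1.796 -2.41 -3.037
endloop
endfacet
facet normal -0.707 -0.478 -0.522
outer loop
vertex -2.749 -2.736 -4.34
vertex -2.864 -3.13 -3.823
vertex -3.146 -2.552 -3.971
endloop
endfacet
facet normal 0.129 0.936 -0.328
outer loop
vertex -2.749 -2.736 -4.34
vertex -3.146 -2.552 -3.971
vertex -1.796 -2.41 -3.037
endloop
endfacet
facet normal -0.707 -0.478 -0.520
outer loop
vertex -3.146 -2.552 -3.971
vertex -2.864 -3.13 -3.823
vertex -3.33 -2.803 -3.49
endloop
endfacet
facet normal -0.326 0.884 0.336
outer loop
vertex -3.146 -2.552 -3.971
vertex -3.33 -2.803 -3.49
vertex -1.796 -2.41 -3.037
endloop
endfacet
facet normal -0.707 -0.477 -0.522
outer loop
vertex -3.33 -2.803 -3.49
vertex -2.864 -3.13 -3.823
vertex -3.164 -3.3 -3.261
endloop
endfacet
facet normal -0.340 0.298 0.892
outer loop
vertex -3.33 -2.803 -3.49
vertex -3.164 -3.3 -3.261
vertex -1.796 -2.41 -3.037
endloop
endfacet
facet normal -0.708 -0.476 -0.522
outer loop
vertex -3.164 -3.3 -3.261
vertex -2.864 -3.13 -3.823
vertex -2.772 -3.67 -3.455
endloop
endfacet
facet normal 0.097 -0.380 0.920
outer loop
vertex -3.164 -3.3 -3.261
vertex -2.772 -3.67 -3.455
vertex -1.796 -2.41 -3.037
endloop
endfacet
facet normal -0.709 -0.476 -0.521
outer loop
vertex -2.772 -3.67 -3.455
vertex -2.864 -3.13 -3.823
vertex -2.45 -3.633 -3.927
endloop
endfacet
facet normal 0.657 -0.641 0.398
outer loop
vertex -2.772 -3.67 -3.455
vertex -2.45 -3.633 -3.927
vertex -1.796 -2.41 -3.037
endloop
endfacet

endsolid


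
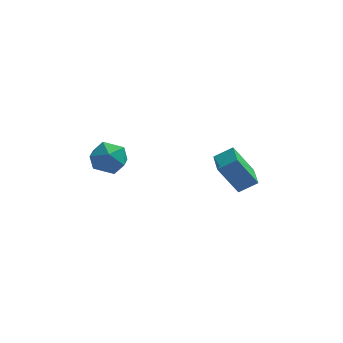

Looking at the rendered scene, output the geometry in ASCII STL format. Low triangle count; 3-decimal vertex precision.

solid 
facet normal -0.849 -0.129 -0.513
outer loop
vertex 2.439 -1.651 0.018
vertex 2.317 -0.65 -0.032
vertex 3.222 -1.62 -1.285
endloop
endfacet
facet normal 0.121 -0.991 0.049
outer loop
vertex 3.943 -1.51 -0.848
vertex 2.439 -1.651 0.018
vertex 3.222 -1.62 -1.285
endloop
endfacet
facet normal -0.848 -0.128 -0.513
outer loop
vertex 3.222 -1.62 -1.285
vertex 2.317 -0.65 -0.032
vertex 3.1 -0.618 -1.334
endloop
endfacet
facet normal 0.516 0.021 -0.856
outer loop
vertex 3.1 -0.618 -1.334
vertex 3.943 -1.51 -0.848
vertex 3.222 -1.62 -1.285
endloop
endfacet
facet normal -0.516 -0.020 0.856
outer loop
vertex 2.439 -1.651 0.018
vertex 3.038 -0.54 0.405
vertex 2.317 -0.65 -0.032
endloop
endfacet
facet normal 0.121 -0.992 0.048
outer loop
vertex 3.16 -1.542 0.454
vertex 2.439 -1.651 0.018
vertex 3.943 -1.51 -0.848
endloop
endfacet
facet normal -0.515 -0.021 0.857
outer loop
vertex 3.16 -1.542 0.454
vertex 3.038 -0.54 0.405
vertex 2.439 -1.651 0.018
endloop
endfacet
facet normal -0.122 0.991 -0.049
outer loop
vertex 2.317 -0.65 -0.032
vertex 3.038 -0.54 0.405
vertex 3.1 -0.618 -1.334
endloop
endfacet
facet normal 0.515 0.020 -0.857
outer loop
vertex 3.821 -0.509 -0.898
vertex 3.943 -1.51 -0.848
vertex 3.1 -0.618 -1.334
endloop
endfacet
facet normal -0.120 0.992 -0.049
outer loop
vertex 3.1 -0.618 -1.334
vertex 3.038 -0.54 0.405
vertex 3.821 -0.509 -0.898
endloop
endfacet
facet normal 0.848 0.129 0.513
outer loop
vertex 3.821 -0.509 -0.898
vertex 3.16 -1.542 0.454
vertex 3.943 -1.51 -0.848
endloop
endfacet
facet normal 0.849 0.128 0.513
outer loop
vertex 3.038 -0.54 0.405
vertex 3.16 -1.542 0.454
vertex 3.821 -0.509 -0.898
endloop
endfacet
facet normal -0.793 0.274 0.544
outer loop
vertex -1.967 -3.013 2.094
vertex -2.055 -3.748 2.336
vertex -1.608 -3.255 2.74
endloop
endfacet
facet normal -0.327 0.811 0.485
outer loop
vertex -1.967 -3.013 2.094
vertex -1.608 -3.255 2.74
vertex -1.232 -2.8 2.233
endloop
endfacet
facet normal -0.235 0.949 -0.210
outer loop
vertex -1.967 -3.013 2.094
vertex -1.232 -2.8 2.233
vertex -1.446 -3.012 1.515
endloop
endfacet
facet normal -0.645 0.498 -0.580
outer loop
vertex -1.967 -3.013 2.094
vertex -1.446 -3.012 1.515
vertex -1.955 -3.597 1.579
endloop
endfacet
facet normal -0.990 0.081 -0.115
outer loop
vertex -1.967 -3.013 2.094
vertex -1.955 -3.597 1.579
vertex -2.055 -3.748 2.336
endloop
endfacet
facet normal 0.298 0.590 0.750
outer loop
vertex -1.232 -2.8 2.233
vertex -1.608 -3.255 2.74
vertex -0.865 -3.403 2.561
endloop
endfacet
facet normal -0.457 -0.278 0.845
outer loop
vertex -1.608 -3.255 2.74
vertex -2.055 -3.748 2.336
vertex -1.374 -3.988 2.625
endloop
endfacet
facet normal -0.775 -0.592 -0.220
outer loop
vertex -2.055 -3.748 2.336
vertex -1.955 -3.597 1.579
vertex -1.588 -4.2 1.907
endloop
endfacet
facet normal -0.218 0.083 -0.972
outer loop
vertex -1.955 -3.597 1.579
vertex -1.446 -3.012 1.515
vertex -1.212 -3.745 1.4
endloop
endfacet
facet normal 0.445 0.814 -0.373
outer loop
vertex -1.446 -3.012 1.515
vertex -1.232 -2.8 2.233
vertex -0.765 -3.252 1.804
endloop
endfacet
facet normal 0.645 -0.498 0.580
outer loop
vertex -0.853 -3.987 2.046
vertex -0.865 -3.403 2.561
vertex -1.374 -3.988 2.625
endloop
endfacet
facet normal 0.235 -0.949 0.210
outer loop
vertex -0.853 -3.987 2.046
vertex -1.374 -3.988 2.625
vertex -1.588 -4.2 1.907
endloop
endfacet
facet normal 0.327 -0.811 -0.485
outer loop
vertex -0.853 -3.987 2.046
vertex -1.588 -4.2 1.907
vertex -1.212 -3.745 1.4
endloop
endfacet
facet normal 0.793 -0.274 -0.544
outer loop
vertex -0.853 -3.987 2.046
vertex -1.212 -3.745 1.4
vertex -0.765 -3.252 1.804
endloop
endfacet
facet normal 0.990 -0.081 0.115
outer loop
vertex -0.853 -3.987 2.046
vertex -0.765 -3.252 1.804
vertex -0.865 -3.403 2.561
endloop
endfacet
facet normal 0.218 -0.083 0.972
outer loop
vertex -1.374 -3.988 2.625
vertex -0.865 -3.403 2.561
vertex -1.608 -3.255 2.74
endloop
endfacet
facet normal -0.445 -0.814 0.373
outer loop
vertex -1.588 -4.2 1.907
vertex -1.374 -3.988 2.625
vertex -2.055 -3.748 2.336
endloop
endfacet
facet normal -0.298 -0.590 -0.750
outer loop
vertex -1.212 -3.745 1.4
vertex -1.588 -4.2 1.907
vertex -1.955 -3.597 1.579
endloop
endfacet
facet normal 0.457 0.278 -0.845
outer loop
vertex -0.765 -3.252 1.804
vertex -1.212 -3.745 1.4
vertex -1.446 -3.012 1.515
endloop
endfacet
facet normal 0.775 0.592 0.220
outer loop
vertex -0.865 -3.403 2.561
vertex -0.765 -3.252 1.804
vertex -1.232 -2.8 2.233
endloop
endfacet

endsolid


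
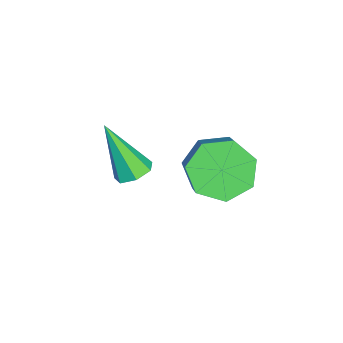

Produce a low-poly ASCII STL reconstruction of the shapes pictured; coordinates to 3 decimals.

solid 
facet normal -0.755 -0.131 -0.643
outer loop
vertex -1.265 3.551 -1.235
vertex -1.781 3.408 -0.6
vertex -1.596 4.131 -0.965
endloop
endfacet
facet normal 0.469 0.578 -0.668
outer loop
vertex -1.265 3.551 -1.235
vertex -1.596 4.131 -0.965
vertex -0.443 3.694 -0.534
endloop
endfacet
facet normal 0.469 0.578 -0.668
outer loop
vertex -0.443 3.694 -0.534
vertex -1.596 4.131 -0.965
vertex -0.774 4.274 -0.264
endloop
endfacet
facet normal 0.754 0.131 0.643
outer loop
vertex -0.443 3.694 -0.534
vertex -0.774 4.274 -0.264
vertex -0.959 3.552 0.1
endloop
endfacet
facet normal -0.754 -0.132 -0.643
outer loop
vertex -1.596 4.131 -0.965
vertex -1.781 3.408 -0.6
vertex -2.066 4.167 -0.421
endloop
endfacet
facet normal -0.067 0.990 -0.123
outer loop
vertex -1.596 4.131 -0.965
vertex -2.066 4.167 -0.421
vertex -0.774 4.274 -0.264
endloop
endfacet
facet normal -0.067 0.990 -0.123
outer loop
vertex -0.774 4.274 -0.264
vertex -2.066 4.167 -0.421
vertex -1.244 4.31 0.28
endloop
endfacet
facet normal 0.754 0.131 0.643
outer loop
vertex -0.774 4.274 -0.264
vertex -1.244 4.31 0.28
vertex -0.959 3.552 0.1
endloop
endfacet
facet normal -0.754 -0.131 -0.644
outer loop
vertex -2.066 4.167 -0.421
vertex -1.781 3.408 -0.6
vertex -2.322 3.632 -0.012
endloop
endfacet
facet normal -0.552 0.657 0.514
outer loop
vertex -2.066 4.167 -0.421
vertex -2.322 3.632 -0.012
vertex -1.244 4.31 0.28
endloop
endfacet
facet normal -0.552 0.657 0.514
outer loop
vertex -1.244 4.31 0.28
vertex -2.322 3.632 -0.012
vertex -1.5 3.775 0.689
endloop
endfacet
facet normal 0.754 0.131 0.643
outer loop
vertex -1.244 4.31 0.28
vertex -1.5 3.775 0.689
vertex -0.959 3.552 0.1
endloop
endfacet
facet normal -0.754 -0.132 -0.643
outer loop
vertex -2.322 3.632 -0.012
vertex -1.781 3.408 -0.6
vertex -2.17 2.929 -0.046
endloop
endfacet
facet normal -0.622 -0.171 0.764
outer loop
vertex -2.322 3.632 -0.012
vertex -2.17 2.929 -0.046
vertex -1.5 3.775 0.689
endloop
endfacet
facet normal -0.622 -0.171 0.764
outer loop
vertex -1.5 3.775 0.689
vertex -2.17 2.929 -0.046
vertex -1.348 3.072 0.655
endloop
endfacet
facet normal 0.754 0.132 0.643
outer loop
vertex -1.5 3.775 0.689
vertex -1.348 3.072 0.655
vertex -0.959 3.552 0.1
endloop
endfacet
facet normal -0.755 -0.130 -0.643
outer loop
vertex -2.17 2.929 -0.046
vertex -1.781 3.408 -0.6
vertex -1.726 2.587 -0.498
endloop
endfacet
facet normal -0.223 -0.870 0.439
outer loop
vertex -2.17 2.929 -0.046
vertex -1.726 2.587 -0.498
vertex -1.348 3.072 0.655
endloop
endfacet
facet normal -0.223 -0.870 0.439
outer loop
vertex -1.348 3.072 0.655
vertex -1.726 2.587 -0.498
vertex -0.903 2.73 0.203
endloop
endfacet
facet normal 0.754 0.132 0.643
outer loop
vertex -1.348 3.072 0.655
vertex -0.903 2.73 0.203
vertex -0.959 3.552 0.1
endloop
endfacet
facet normal -0.755 -0.130 -0.643
outer loop
vertex -1.726 2.587 -0.498
vertex -1.781 3.408 -0.6
vertex -1.323 2.864 -1.027
endloop
endfacet
facet normal 0.343 -0.914 -0.217
outer loop
vertex -1.726 2.587 -0.498
vertex -1.323 2.864 -1.027
vertex -0.903 2.73 0.203
endloop
endfacet
facet normal 0.343 -0.914 -0.217
outer loop
vertex -0.903 2.73 0.203
vertex -1.323 2.864 -1.027
vertex -0.5 3.007 -0.326
endloop
endfacet
facet normal 0.754 0.132 0.644
outer loop
vertex -0.903 2.73 0.203
vertex -0.5 3.007 -0.326
vertex -0.959 3.552 0.1
endloop
endfacet
facet normal -0.755 -0.131 -0.643
outer loop
vertex -1.323 2.864 -1.027
vertex -1.781 3.408 -0.6
vertex -1.265 3.551 -1.235
endloop
endfacet
facet normal 0.651 -0.270 -0.709
outer loop
vertex -1.323 2.864 -1.027
vertex -1.265 3.551 -1.235
vertex -0.5 3.007 -0.326
endloop
endfacet
facet normal 0.652 -0.269 -0.709
outer loop
vertex -0.5 3.007 -0.326
vertex -1.265 3.551 -1.235
vertex -0.443 3.694 -0.534
endloop
endfacet
facet normal 0.754 0.132 0.643
outer loop
vertex -0.5 3.007 -0.326
vertex -0.443 3.694 -0.534
vertex -0.959 3.552 0.1
endloop
endfacet
facet normal 0.226 0.448 -0.865
outer loop
vertex -3.206 0.967 -3.01
vertex -3.65 1.255 -2.977
vertex -3.167 1.37 -2.791
endloop
endfacet
facet normal 0.871 -0.297 0.391
outer loop
vertex -3.206 0.967 -3.01
vertex -3.167 1.37 -2.791
vertex -4.03 0.505 -1.523
endloop
endfacet
facet normal 0.227 0.446 -0.866
outer loop
vertex -3.167 1.37 -2.791
vertex -3.65 1.255 -2.977
vertex -3.491 1.686 -2.713
endloop
endfacet
facet normal 0.584 0.428 0.690
outer loop
vertex -3.167 1.37 -2.791
vertex -3.491 1.686 -2.713
vertex -4.03 0.505 -1.523
endloop
endfacet
facet normal 0.228 0.446 -0.866
outer loop
vertex -3.491 1.686 -2.713
vertex -3.65 1.255 -2.977
vertex -3.935 1.678 -2.834
endloop
endfacet
facet normal -0.190 0.739 0.647
outer loop
vertex -3.491 1.686 -2.713
vertex -3.935 1.678 -2.834
vertex -4.03 0.505 -1.523
endloop
endfacet
facet normal 0.226 0.445 -0.866
outer loop
vertex -3.935 1.678 -2.834
vertex -3.65 1.255 -2.977
vertex -4.164 1.351 -3.062
endloop
endfacet
facet normal -0.867 0.401 0.296
outer loop
vertex -3.935 1.678 -2.834
vertex -4.164 1.351 -3.062
vertex -4.03 0.505 -1.523
endloop
endfacet
facet normal 0.227 0.448 -0.865
outer loop
vertex -4.164 1.351 -3.062
vertex -3.65 1.255 -2.977
vertex -4.005 0.952 -3.227
endloop
endfacet
facet normal -0.938 -0.332 -0.101
outer loop
vertex -4.164 1.351 -3.062
vertex -4.005 0.952 -3.227
vertex -4.03 0.505 -1.523
endloop
endfacet
facet normal 0.228 0.447 -0.865
outer loop
vertex -4.005 0.952 -3.227
vertex -3.65 1.255 -2.977
vertex -3.579 0.781 -3.203
endloop
endfacet
facet normal -0.350 -0.905 -0.243
outer loop
vertex -4.005 0.952 -3.227
vertex -3.579 0.781 -3.203
vertex -4.03 0.505 -1.523
endloop
endfacet
facet normal 0.225 0.447 -0.866
outer loop
vertex -3.579 0.781 -3.203
vertex -3.65 1.255 -2.977
vertex -3.206 0.967 -3.01
endloop
endfacet
facet normal 0.456 -0.890 -0.024
outer loop
vertex -3.579 0.781 -3.203
vertex -3.206 0.967 -3.01
vertex -4.03 0.505 -1.523
endloop
endfacet

endsolid


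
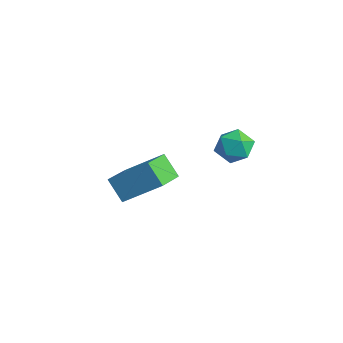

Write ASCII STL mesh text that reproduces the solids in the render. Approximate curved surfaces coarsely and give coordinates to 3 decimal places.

solid 
facet normal -0.145 0.881 0.449
outer loop
vertex 2.567 -0.692 3.929
vertex 2.78 -1.058 4.716
vertex 3.417 -0.693 4.206
endloop
endfacet
facet normal 0.074 0.972 -0.224
outer loop
vertex 2.567 -0.692 3.929
vertex 3.417 -0.693 4.206
vertex 3.226 -0.875 3.352
endloop
endfacet
facet normal -0.393 0.646 -0.654
outer loop
vertex 2.567 -0.692 3.929
vertex 3.226 -0.875 3.352
vertex 2.47 -1.353 3.334
endloop
endfacet
facet normal -0.902 0.354 -0.247
outer loop
vertex 2.567 -0.692 3.929
vertex 2.47 -1.353 3.334
vertex 2.195 -1.466 4.177
endloop
endfacet
facet normal -0.749 0.499 0.435
outer loop
vertex 2.567 -0.692 3.929
vertex 2.195 -1.466 4.177
vertex 2.78 -1.058 4.716
endloop
endfacet
facet normal 0.705 0.645 -0.295
outer loop
vertex 3.226 -0.875 3.352
vertex 3.417 -0.693 4.206
vertex 3.845 -1.354 3.783
endloop
endfacet
facet normal 0.349 0.499 0.793
outer loop
vertex 3.417 -0.693 4.206
vertex 2.78 -1.058 4.716
vertex 3.57 -1.467 4.626
endloop
endfacet
facet normal -0.627 -0.118 0.770
outer loop
vertex 2.78 -1.058 4.716
vertex 2.195 -1.466 4.177
vertex 2.814 -1.945 4.608
endloop
endfacet
facet normal -0.874 -0.353 -0.333
outer loop
vertex 2.195 -1.466 4.177
vertex 2.47 -1.353 3.334
vertex 2.623 -2.127 3.754
endloop
endfacet
facet normal -0.051 0.119 -0.992
outer loop
vertex 2.47 -1.353 3.334
vertex 3.226 -0.875 3.352
vertex 3.26 -1.762 3.244
endloop
endfacet
facet normal 0.902 -0.354 0.247
outer loop
vertex 3.473 -2.128 4.031
vertex 3.845 -1.354 3.783
vertex 3.57 -1.467 4.626
endloop
endfacet
facet normal 0.393 -0.646 0.654
outer loop
vertex 3.473 -2.128 4.031
vertex 3.57 -1.467 4.626
vertex 2.814 -1.945 4.608
endloop
endfacet
facet normal -0.074 -0.972 0.224
outer loop
vertex 3.473 -2.128 4.031
vertex 2.814 -1.945 4.608
vertex 2.623 -2.127 3.754
endloop
endfacet
facet normal 0.145 -0.881 -0.449
outer loop
vertex 3.473 -2.128 4.031
vertex 2.623 -2.127 3.754
vertex 3.26 -1.762 3.244
endloop
endfacet
facet normal 0.749 -0.499 -0.435
outer loop
vertex 3.473 -2.128 4.031
vertex 3.26 -1.762 3.244
vertex 3.845 -1.354 3.783
endloop
endfacet
facet normal 0.874 0.353 0.333
outer loop
vertex 3.57 -1.467 4.626
vertex 3.845 -1.354 3.783
vertex 3.417 -0.693 4.206
endloop
endfacet
facet normal 0.051 -0.119 0.992
outer loop
vertex 2.814 -1.945 4.608
vertex 3.57 -1.467 4.626
vertex 2.78 -1.058 4.716
endloop
endfacet
facet normal -0.705 -0.645 0.295
outer loop
vertex 2.623 -2.127 3.754
vertex 2.814 -1.945 4.608
vertex 2.195 -1.466 4.177
endloop
endfacet
facet normal -0.349 -0.499 -0.793
outer loop
vertex 3.26 -1.762 3.244
vertex 2.623 -2.127 3.754
vertex 2.47 -1.353 3.334
endloop
endfacet
facet normal 0.627 0.118 -0.770
outer loop
vertex 3.845 -1.354 3.783
vertex 3.26 -1.762 3.244
vertex 3.226 -0.875 3.352
endloop
endfacet
facet normal -0.670 -0.118 0.733
outer loop
vertex -0.992 -2.912 1.046
vertex -1.884 -1.501 0.458
vertex -2.153 -4.173 -0.217
endloop
endfacet
facet normal 0.504 -0.797 0.332
outer loop
vertex -1.276 -4.019 -1.178
vertex -0.992 -2.912 1.046
vertex -2.153 -4.173 -0.217
endloop
endfacet
facet normal -0.670 -0.118 0.733
outer loop
vertex -2.153 -4.173 -0.217
vertex -1.884 -1.501 0.458
vertex -3.046 -2.763 -0.806
endloop
endfacet
facet normal -0.545 -0.593 -0.593
outer loop
vertex -3.046 -2.763 -0.806
vertex -1.276 -4.019 -1.178
vertex -2.153 -4.173 -0.217
endloop
endfacet
facet normal 0.546 0.592 0.593
outer loop
vertex -0.992 -2.912 1.046
vertex -1.007 -1.347 -0.503
vertex -1.884 -1.501 0.458
endloop
endfacet
facet normal 0.504 -0.797 0.332
outer loop
vertex -0.114 -2.757 0.086
vertex -0.992 -2.912 1.046
vertex -1.276 -4.019 -1.178
endloop
endfacet
facet normal 0.544 0.593 0.594
outer loop
vertex -0.114 -2.757 0.086
vertex -1.007 -1.347 -0.503
vertex -0.992 -2.912 1.046
endloop
endfacet
facet normal -0.504 0.797 -0.332
outer loop
vertex -1.884 -1.501 0.458
vertex -1.007 -1.347 -0.503
vertex -3.046 -2.763 -0.806
endloop
endfacet
facet normal -0.545 -0.592 -0.594
outer loop
vertex -2.168 -2.608 -1.766
vertex -1.276 -4.019 -1.178
vertex -3.046 -2.763 -0.806
endloop
endfacet
facet normal -0.504 0.797 -0.332
outer loop
vertex -3.046 -2.763 -0.806
vertex -1.007 -1.347 -0.503
vertex -2.168 -2.608 -1.766
endloop
endfacet
facet normal 0.670 0.118 -0.733
outer loop
vertex -2.168 -2.608 -1.766
vertex -0.114 -2.757 0.086
vertex -1.276 -4.019 -1.178
endloop
endfacet
facet normal 0.670 0.118 -0.733
outer loop
vertex -1.007 -1.347 -0.503
vertex -0.114 -2.757 0.086
vertex -2.168 -2.608 -1.766
endloop
endfacet

endsolid


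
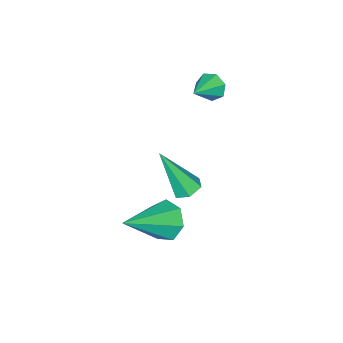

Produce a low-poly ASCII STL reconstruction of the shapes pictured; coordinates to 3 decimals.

solid 
facet normal -0.836 0.160 -0.524
outer loop
vertex 2.194 0.835 -4.492
vertex 1.753 0.834 -3.789
vertex 2.115 1.475 -4.171
endloop
endfacet
facet normal 0.780 0.355 -0.515
outer loop
vertex 2.194 0.835 -4.492
vertex 2.115 1.475 -4.171
vertex 3.567 0.486 -2.651
endloop
endfacet
facet normal -0.836 0.159 -0.525
outer loop
vertex 2.115 1.475 -4.171
vertex 1.753 0.834 -3.789
vertex 1.763 1.632 -3.563
endloop
endfacet
facet normal 0.508 0.858 0.073
outer loop
vertex 2.115 1.475 -4.171
vertex 1.763 1.632 -3.563
vertex 3.567 0.486 -2.651
endloop
endfacet
facet normal -0.836 0.159 -0.525
outer loop
vertex 1.763 1.632 -3.563
vertex 1.753 0.834 -3.789
vertex 1.403 1.187 -3.125
endloop
endfacet
facet normal 0.058 0.676 0.735
outer loop
vertex 1.763 1.632 -3.563
vertex 1.403 1.187 -3.125
vertex 3.567 0.486 -2.651
endloop
endfacet
facet normal -0.836 0.159 -0.525
outer loop
vertex 1.403 1.187 -3.125
vertex 1.753 0.834 -3.789
vertex 1.307 0.476 -3.187
endloop
endfacet
facet normal -0.230 -0.054 0.972
outer loop
vertex 1.403 1.187 -3.125
vertex 1.307 0.476 -3.187
vertex 3.567 0.486 -2.651
endloop
endfacet
facet normal -0.836 0.160 -0.524
outer loop
vertex 1.307 0.476 -3.187
vertex 1.753 0.834 -3.789
vertex 1.546 0.034 -3.703
endloop
endfacet
facet normal -0.140 -0.783 0.606
outer loop
vertex 1.307 0.476 -3.187
vertex 1.546 0.034 -3.703
vertex 3.567 0.486 -2.651
endloop
endfacet
facet normal -0.836 0.160 -0.524
outer loop
vertex 1.546 0.034 -3.703
vertex 1.753 0.834 -3.789
vertex 1.941 0.194 -4.284
endloop
endfacet
facet normal 0.261 -0.961 -0.088
outer loop
vertex 1.546 0.034 -3.703
vertex 1.941 0.194 -4.284
vertex 3.567 0.486 -2.651
endloop
endfacet
facet normal -0.836 0.160 -0.524
outer loop
vertex 1.941 0.194 -4.284
vertex 1.753 0.834 -3.789
vertex 2.194 0.835 -4.492
endloop
endfacet
facet normal 0.670 -0.455 -0.586
outer loop
vertex 1.941 0.194 -4.284
vertex 2.194 0.835 -4.492
vertex 3.567 0.486 -2.651
endloop
endfacet
facet normal -0.910 -0.096 -0.403
outer loop
vertex -1.418 -0.299 0.183
vertex -1.651 -0.008 0.64
vertex -1.448 0.209 0.13
endloop
endfacet
facet normal 0.746 -0.025 -0.665
outer loop
vertex -1.418 -0.299 0.183
vertex -1.448 0.209 0.13
vertex -0.569 0.108 1.12
endloop
endfacet
facet normal -0.910 -0.098 -0.404
outer loop
vertex -1.448 0.209 0.13
vertex -1.651 -0.008 0.64
vertex -1.632 0.554 0.461
endloop
endfacet
facet normal 0.562 0.709 -0.427
outer loop
vertex -1.448 0.209 0.13
vertex -1.632 0.554 0.461
vertex -0.569 0.108 1.12
endloop
endfacet
facet normal -0.910 -0.098 -0.404
outer loop
vertex -1.632 0.554 0.461
vertex -1.651 -0.008 0.64
vertex -1.83 0.476 0.926
endloop
endfacet
facet normal 0.234 0.938 0.257
outer loop
vertex -1.632 0.554 0.461
vertex -1.83 0.476 0.926
vertex -0.569 0.108 1.12
endloop
endfacet
facet normal -0.909 -0.097 -0.405
outer loop
vertex -1.83 0.476 0.926
vertex -1.651 -0.008 0.64
vertex -1.894 0.034 1.176
endloop
endfacet
facet normal 0.009 0.491 0.871
outer loop
vertex -1.83 0.476 0.926
vertex -1.894 0.034 1.176
vertex -0.569 0.108 1.12
endloop
endfacet
facet normal -0.909 -0.097 -0.405
outer loop
vertex -1.894 0.034 1.176
vertex -1.651 -0.008 0.64
vertex -1.775 -0.44 1.022
endloop
endfacet
facet normal 0.057 -0.296 0.954
outer loop
vertex -1.894 0.034 1.176
vertex -1.775 -0.44 1.022
vertex -0.569 0.108 1.12
endloop
endfacet
facet normal -0.910 -0.096 -0.404
outer loop
vertex -1.775 -0.44 1.022
vertex -1.651 -0.008 0.64
vertex -1.563 -0.588 0.58
endloop
endfacet
facet normal 0.341 -0.830 0.442
outer loop
vertex -1.775 -0.44 1.022
vertex -1.563 -0.588 0.58
vertex -0.569 0.108 1.12
endloop
endfacet
facet normal -0.910 -0.096 -0.403
outer loop
vertex -1.563 -0.588 0.58
vertex -1.651 -0.008 0.64
vertex -1.418 -0.299 0.183
endloop
endfacet
facet normal 0.648 -0.709 -0.279
outer loop
vertex -1.563 -0.588 0.58
vertex -1.418 -0.299 0.183
vertex -0.569 0.108 1.12
endloop
endfacet
facet normal -0.227 0.426 -0.876
outer loop
vertex 1.098 0.739 -3.085
vertex 0.559 0.805 -2.913
vertex 0.942 1.215 -2.813
endloop
endfacet
facet normal 0.962 0.238 0.135
outer loop
vertex 1.098 0.739 -3.085
vertex 0.942 1.215 -2.813
vertex 1.021 -0.065 -1.127
endloop
endfacet
facet normal -0.229 0.427 -0.875
outer loop
vertex 0.942 1.215 -2.813
vertex 0.559 0.805 -2.913
vertex 0.403 1.281 -2.64
endloop
endfacet
facet normal 0.278 0.771 0.573
outer loop
vertex 0.942 1.215 -2.813
vertex 0.403 1.281 -2.64
vertex 1.021 -0.065 -1.127
endloop
endfacet
facet normal -0.226 0.428 -0.875
outer loop
vertex 0.403 1.281 -2.64
vertex 0.559 0.805 -2.913
vertex 0.019 0.872 -2.741
endloop
endfacet
facet normal -0.631 0.434 0.643
outer loop
vertex 0.403 1.281 -2.64
vertex 0.019 0.872 -2.741
vertex 1.021 -0.065 -1.127
endloop
endfacet
facet normal -0.226 0.426 -0.876
outer loop
vertex 0.019 0.872 -2.741
vertex 0.559 0.805 -2.913
vertex 0.175 0.396 -3.013
endloop
endfacet
facet normal -0.855 -0.438 0.277
outer loop
vertex 0.019 0.872 -2.741
vertex 0.175 0.396 -3.013
vertex 1.021 -0.065 -1.127
endloop
endfacet
facet normal -0.226 0.427 -0.876
outer loop
vertex 0.175 0.396 -3.013
vertex 0.559 0.805 -2.913
vertex 0.714 0.329 -3.185
endloop
endfacet
facet normal -0.172 -0.972 -0.160
outer loop
vertex 0.175 0.396 -3.013
vertex 0.714 0.329 -3.185
vertex 1.021 -0.065 -1.127
endloop
endfacet
facet normal -0.227 0.426 -0.876
outer loop
vertex 0.714 0.329 -3.185
vertex 0.559 0.805 -2.913
vertex 1.098 0.739 -3.085
endloop
endfacet
facet normal 0.738 -0.634 -0.231
outer loop
vertex 0.714 0.329 -3.185
vertex 1.098 0.739 -3.085
vertex 1.021 -0.065 -1.127
endloop
endfacet

endsolid


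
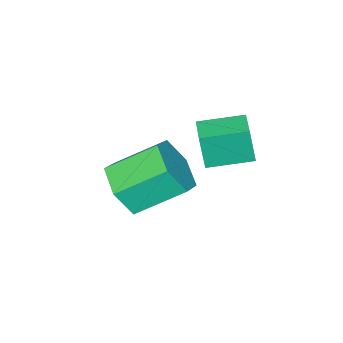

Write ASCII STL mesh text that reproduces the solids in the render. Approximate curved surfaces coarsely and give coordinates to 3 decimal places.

solid 
facet normal -0.692 -0.717 -0.080
outer loop
vertex 3.592 0.772 -0.445
vertex 2.699 1.614 -0.262
vertex 3.538 0.941 -1.49
endloop
endfacet
facet normal 0.720 -0.679 -0.147
outer loop
vertex 4.161 1.586 -1.418
vertex 3.592 0.772 -0.445
vertex 3.538 0.941 -1.49
endloop
endfacet
facet normal -0.692 -0.717 -0.080
outer loop
vertex 3.538 0.941 -1.49
vertex 2.699 1.614 -0.262
vertex 2.645 1.782 -1.307
endloop
endfacet
facet normal -0.052 0.160 -0.986
outer loop
vertex 2.645 1.782 -1.307
vertex 4.161 1.586 -1.418
vertex 3.538 0.941 -1.49
endloop
endfacet
facet normal 0.051 -0.160 0.986
outer loop
vertex 3.592 0.772 -0.445
vertex 3.322 2.259 -0.19
vertex 2.699 1.614 -0.262
endloop
endfacet
facet normal 0.720 -0.678 -0.146
outer loop
vertex 4.215 1.418 -0.373
vertex 3.592 0.772 -0.445
vertex 4.161 1.586 -1.418
endloop
endfacet
facet normal 0.052 -0.160 0.986
outer loop
vertex 4.215 1.418 -0.373
vertex 3.322 2.259 -0.19
vertex 3.592 0.772 -0.445
endloop
endfacet
facet normal -0.720 0.679 0.146
outer loop
vertex 2.699 1.614 -0.262
vertex 3.322 2.259 -0.19
vertex 2.645 1.782 -1.307
endloop
endfacet
facet normal -0.052 0.160 -0.986
outer loop
vertex 3.268 2.428 -1.235
vertex 4.161 1.586 -1.418
vertex 2.645 1.782 -1.307
endloop
endfacet
facet normal -0.720 0.678 0.147
outer loop
vertex 2.645 1.782 -1.307
vertex 3.322 2.259 -0.19
vertex 3.268 2.428 -1.235
endloop
endfacet
facet normal 0.692 0.717 0.080
outer loop
vertex 3.268 2.428 -1.235
vertex 4.215 1.418 -0.373
vertex 4.161 1.586 -1.418
endloop
endfacet
facet normal 0.692 0.717 0.080
outer loop
vertex 3.322 2.259 -0.19
vertex 4.215 1.418 -0.373
vertex 3.268 2.428 -1.235
endloop
endfacet
facet normal 0.589 -0.601 -0.541
outer loop
vertex 4.613 -1.426 -2.843
vertex 4.304 -1.034 -3.615
vertex 5.044 -0.691 -3.19
endloop
endfacet
facet normal 0.659 -0.032 0.752
outer loop
vertex 4.613 -1.426 -2.843
vertex 5.044 -0.691 -3.19
vertex 3.666 -0.458 -1.972
endloop
endfacet
facet normal 0.659 -0.031 0.751
outer loop
vertex 3.666 -0.458 -1.972
vertex 5.044 -0.691 -3.19
vertex 4.097 0.277 -2.32
endloop
endfacet
facet normal -0.588 0.601 0.541
outer loop
vertex 3.666 -0.458 -1.972
vertex 4.097 0.277 -2.32
vertex 3.356 -0.066 -2.745
endloop
endfacet
facet normal 0.589 -0.601 -0.540
outer loop
vertex 5.044 -0.691 -3.19
vertex 4.304 -1.034 -3.615
vertex 4.735 -0.299 -3.963
endloop
endfacet
facet normal 0.735 0.676 0.049
outer loop
vertex 5.044 -0.691 -3.19
vertex 4.735 -0.299 -3.963
vertex 4.097 0.277 -2.32
endloop
endfacet
facet normal 0.735 0.676 0.048
outer loop
vertex 4.097 0.277 -2.32
vertex 4.735 -0.299 -3.963
vertex 3.787 0.669 -3.093
endloop
endfacet
facet normal -0.588 0.601 0.541
outer loop
vertex 4.097 0.277 -2.32
vertex 3.787 0.669 -3.093
vertex 3.356 -0.066 -2.745
endloop
endfacet
facet normal 0.588 -0.601 -0.541
outer loop
vertex 4.735 -0.299 -3.963
vertex 4.304 -1.034 -3.615
vertex 3.994 -0.642 -4.388
endloop
endfacet
facet normal 0.076 0.707 -0.703
outer loop
vertex 4.735 -0.299 -3.963
vertex 3.994 -0.642 -4.388
vertex 3.787 0.669 -3.093
endloop
endfacet
facet normal 0.075 0.707 -0.703
outer loop
vertex 3.787 0.669 -3.093
vertex 3.994 -0.642 -4.388
vertex 3.047 0.326 -3.517
endloop
endfacet
facet normal -0.588 0.601 0.541
outer loop
vertex 3.787 0.669 -3.093
vertex 3.047 0.326 -3.517
vertex 3.356 -0.066 -2.745
endloop
endfacet
facet normal 0.588 -0.601 -0.541
outer loop
vertex 3.994 -0.642 -4.388
vertex 4.304 -1.034 -3.615
vertex 3.563 -1.377 -4.04
endloop
endfacet
facet normal -0.659 0.031 -0.751
outer loop
vertex 3.994 -0.642 -4.388
vertex 3.563 -1.377 -4.04
vertex 3.047 0.326 -3.517
endloop
endfacet
facet normal -0.659 0.031 -0.752
outer loop
vertex 3.047 0.326 -3.517
vertex 3.563 -1.377 -4.04
vertex 2.616 -0.409 -3.17
endloop
endfacet
facet normal -0.589 0.601 0.541
outer loop
vertex 3.047 0.326 -3.517
vertex 2.616 -0.409 -3.17
vertex 3.356 -0.066 -2.745
endloop
endfacet
facet normal 0.588 -0.601 -0.541
outer loop
vertex 3.563 -1.377 -4.04
vertex 4.304 -1.034 -3.615
vertex 3.873 -1.769 -3.267
endloop
endfacet
facet normal -0.735 -0.676 -0.048
outer loop
vertex 3.563 -1.377 -4.04
vertex 3.873 -1.769 -3.267
vertex 2.616 -0.409 -3.17
endloop
endfacet
facet normal -0.735 -0.676 -0.049
outer loop
vertex 2.616 -0.409 -3.17
vertex 3.873 -1.769 -3.267
vertex 2.925 -0.801 -2.397
endloop
endfacet
facet normal -0.589 0.601 0.540
outer loop
vertex 2.616 -0.409 -3.17
vertex 2.925 -0.801 -2.397
vertex 3.356 -0.066 -2.745
endloop
endfacet
facet normal 0.588 -0.601 -0.541
outer loop
vertex 3.873 -1.769 -3.267
vertex 4.304 -1.034 -3.615
vertex 4.613 -1.426 -2.843
endloop
endfacet
facet normal -0.076 -0.707 0.704
outer loop
vertex 3.873 -1.769 -3.267
vertex 4.613 -1.426 -2.843
vertex 2.925 -0.801 -2.397
endloop
endfacet
facet normal -0.076 -0.707 0.703
outer loop
vertex 2.925 -0.801 -2.397
vertex 4.613 -1.426 -2.843
vertex 3.666 -0.458 -1.972
endloop
endfacet
facet normal -0.588 0.601 0.541
outer loop
vertex 2.925 -0.801 -2.397
vertex 3.666 -0.458 -1.972
vertex 3.356 -0.066 -2.745
endloop
endfacet

endsolid
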